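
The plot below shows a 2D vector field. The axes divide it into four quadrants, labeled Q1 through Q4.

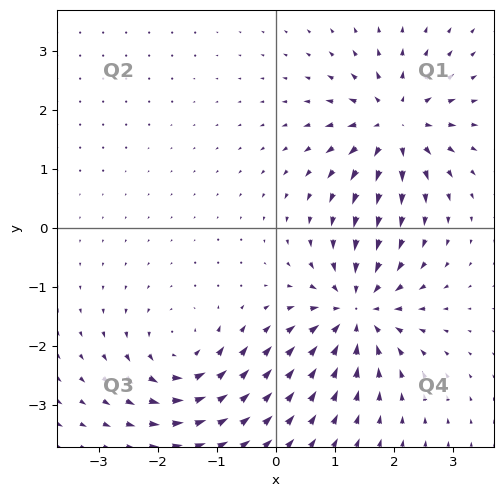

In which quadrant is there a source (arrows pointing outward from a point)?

The source sits at approximately (2.0, 1.7), which lies in quadrant Q1. The divergence there is about +5, positive as expected for a source.

Q1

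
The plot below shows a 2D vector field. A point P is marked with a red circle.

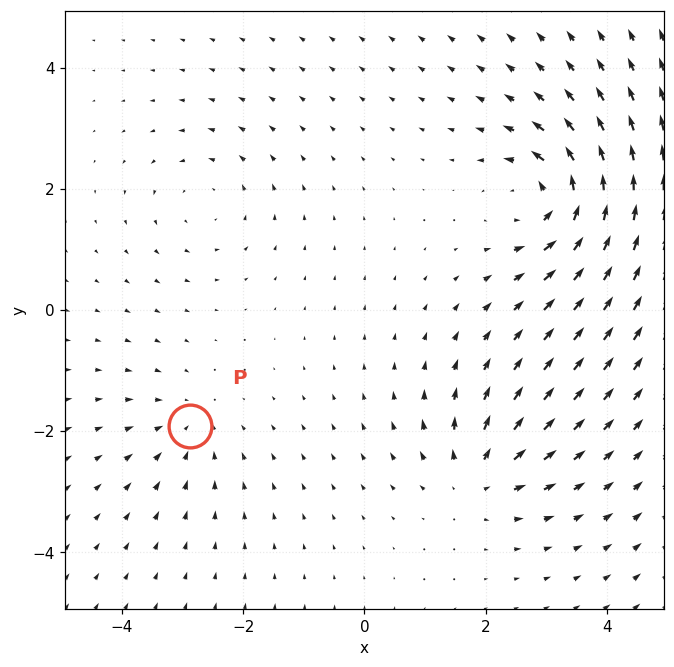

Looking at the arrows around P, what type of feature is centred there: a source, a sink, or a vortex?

At P (-2.9, -1.9) the arrows converge inward. Divergence about -2, curl ≈0 — negative divergence with near-zero curl is a sink.

sink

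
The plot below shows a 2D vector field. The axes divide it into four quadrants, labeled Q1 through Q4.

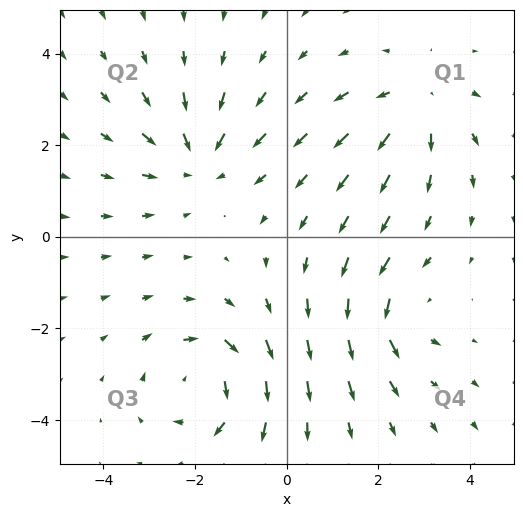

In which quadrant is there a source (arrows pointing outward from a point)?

The source sits at approximately (2.9, 2.9), which lies in quadrant Q1. The divergence there is about +3, positive as expected for a source.

Q1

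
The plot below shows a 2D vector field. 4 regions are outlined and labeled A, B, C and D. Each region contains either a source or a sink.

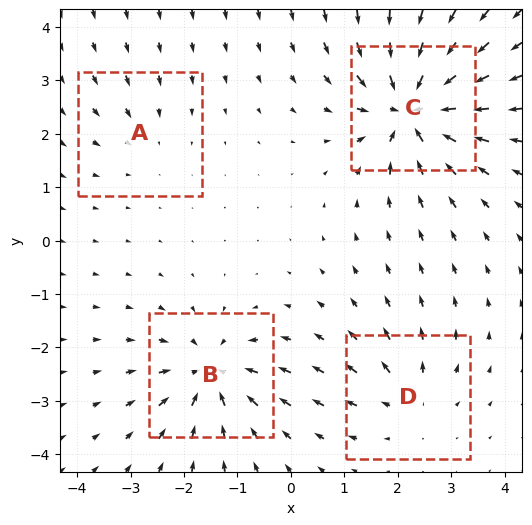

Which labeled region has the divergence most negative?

C

Divergence at each region's feature centre — A: about -2, B: about -6, C: about -8, D: about +4. Region C is most negative.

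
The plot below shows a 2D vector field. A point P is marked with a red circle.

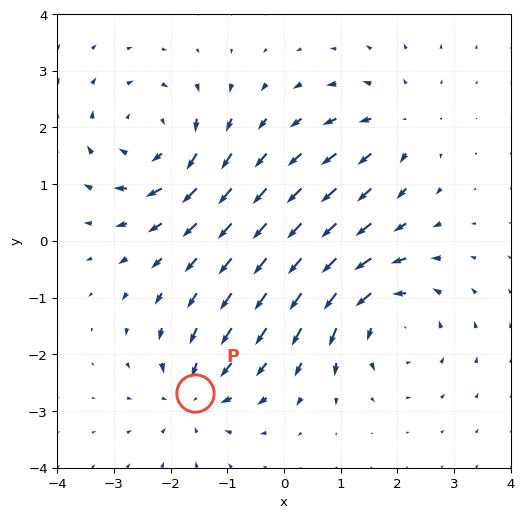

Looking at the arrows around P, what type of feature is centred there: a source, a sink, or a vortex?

At P (-1.6, -2.7) the arrows converge inward. Divergence about -3, curl ≈0 — negative divergence with near-zero curl is a sink.

sink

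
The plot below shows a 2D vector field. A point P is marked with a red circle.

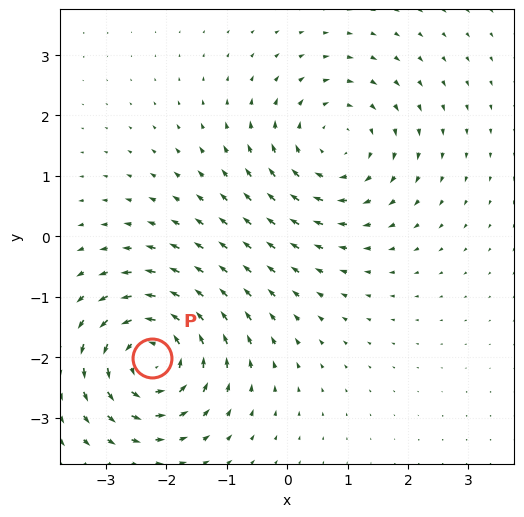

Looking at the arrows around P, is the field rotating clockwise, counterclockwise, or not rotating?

Near P at (-2.2, -2.0) the arrows circulate counterclockwise. The curl (z-component) there is about +6; positive curl means counterclockwise rotation.

counterclockwise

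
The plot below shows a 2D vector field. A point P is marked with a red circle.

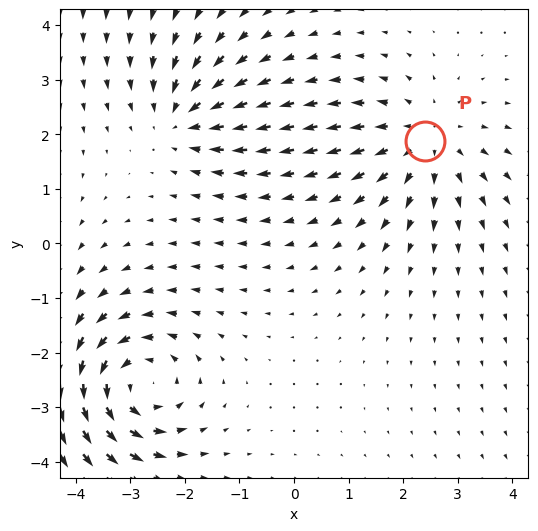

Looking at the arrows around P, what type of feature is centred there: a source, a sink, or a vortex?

source

At P (2.4, 1.9) the arrows spread outward. Divergence about +3, curl ≈0 — positive divergence with near-zero curl is a source.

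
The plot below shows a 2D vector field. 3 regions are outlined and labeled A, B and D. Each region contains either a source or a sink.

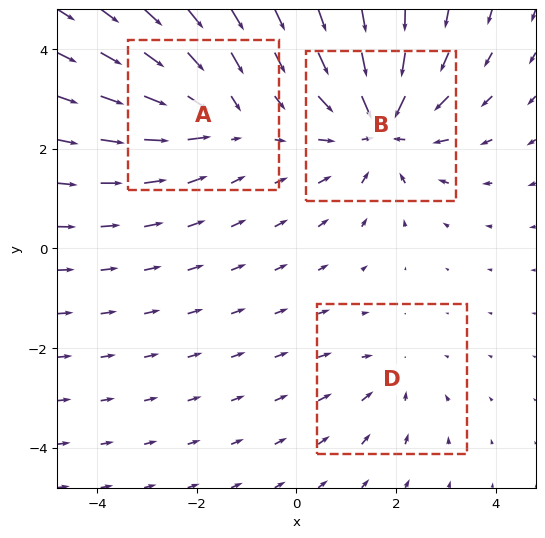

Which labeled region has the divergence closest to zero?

Divergence at each region's feature centre — A: about -3, B: about -5, D: about -2. Region D is closest to zero.

D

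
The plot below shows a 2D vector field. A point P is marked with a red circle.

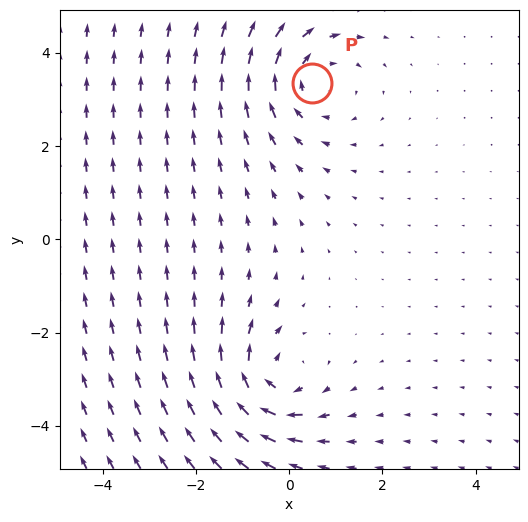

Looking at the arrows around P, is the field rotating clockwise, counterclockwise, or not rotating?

Near P at (0.5, 3.3) the arrows circulate clockwise. The curl (z-component) there is about -3; negative curl means clockwise rotation.

clockwise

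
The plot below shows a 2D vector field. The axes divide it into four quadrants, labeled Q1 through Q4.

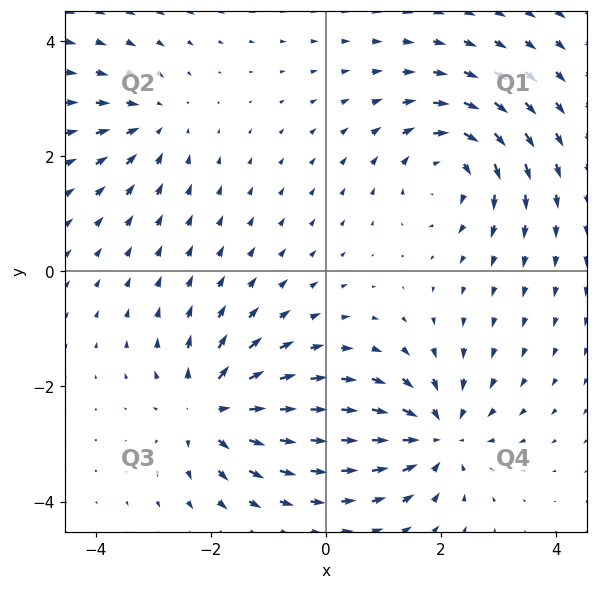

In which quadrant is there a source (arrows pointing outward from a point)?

Q3

The source sits at approximately (-2.0, -2.4), which lies in quadrant Q3. The divergence there is about +6, positive as expected for a source.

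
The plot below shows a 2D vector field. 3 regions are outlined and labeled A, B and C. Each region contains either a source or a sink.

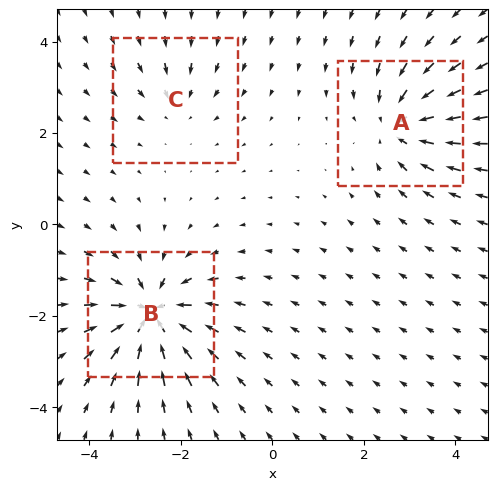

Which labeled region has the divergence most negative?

B

Divergence at each region's feature centre — A: about -4, B: about -6, C: about -2. Region B is most negative.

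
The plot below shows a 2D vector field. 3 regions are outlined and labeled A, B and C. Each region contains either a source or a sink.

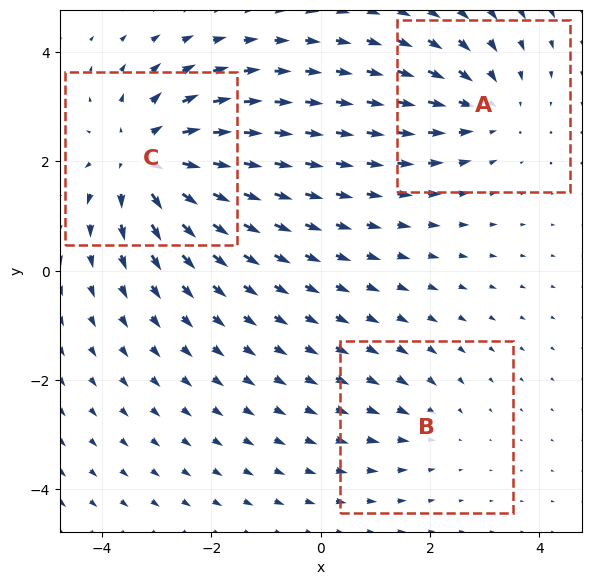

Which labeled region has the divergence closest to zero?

B

Divergence at each region's feature centre — A: about -3, B: about -2, C: about +5. Region B is closest to zero.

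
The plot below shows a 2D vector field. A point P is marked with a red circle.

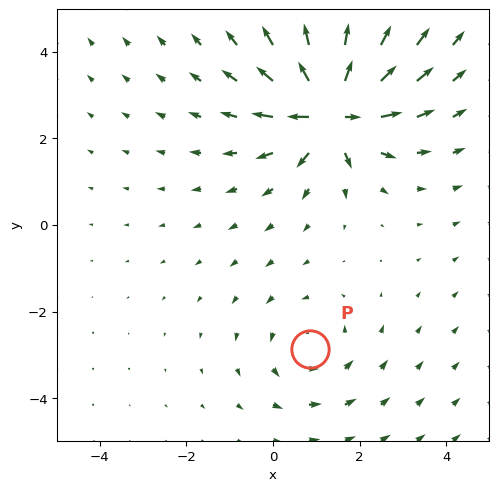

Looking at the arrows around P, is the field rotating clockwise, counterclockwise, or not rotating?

counterclockwise

Near P at (0.9, -2.9) the arrows circulate counterclockwise. The curl (z-component) there is about +2; positive curl means counterclockwise rotation.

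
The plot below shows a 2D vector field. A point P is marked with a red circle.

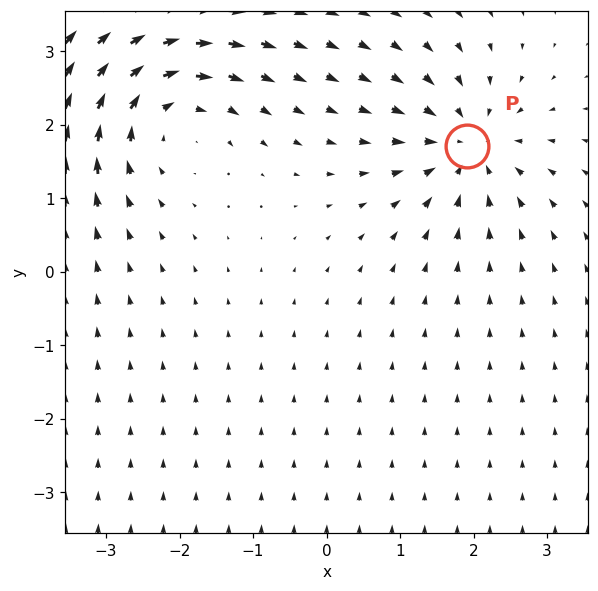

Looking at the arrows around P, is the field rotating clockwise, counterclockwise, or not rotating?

Near P at (1.9, 1.7) the arrows show no circulation. The curl there is ≈0.

not rotating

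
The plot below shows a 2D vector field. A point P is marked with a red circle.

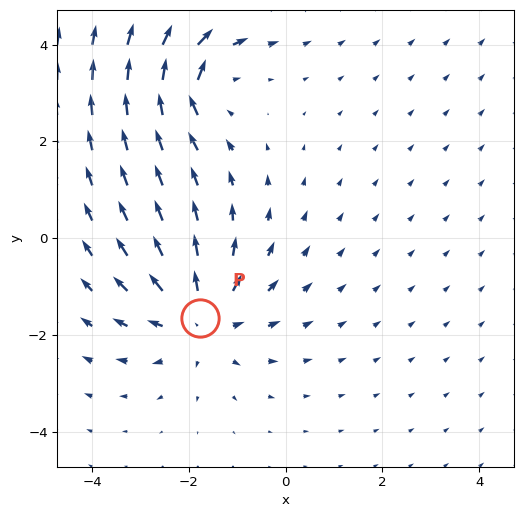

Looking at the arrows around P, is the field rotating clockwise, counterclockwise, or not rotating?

not rotating

Near P at (-1.8, -1.7) the arrows show no circulation. The curl there is ≈0.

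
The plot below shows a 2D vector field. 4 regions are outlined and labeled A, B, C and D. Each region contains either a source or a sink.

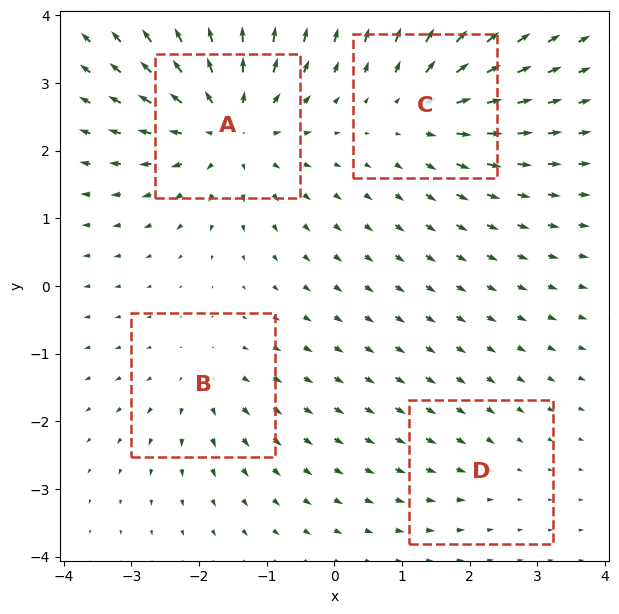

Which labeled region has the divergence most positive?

Divergence at each region's feature centre — A: about +7, B: about +3, C: about +5, D: about -2. Region A is most positive.

A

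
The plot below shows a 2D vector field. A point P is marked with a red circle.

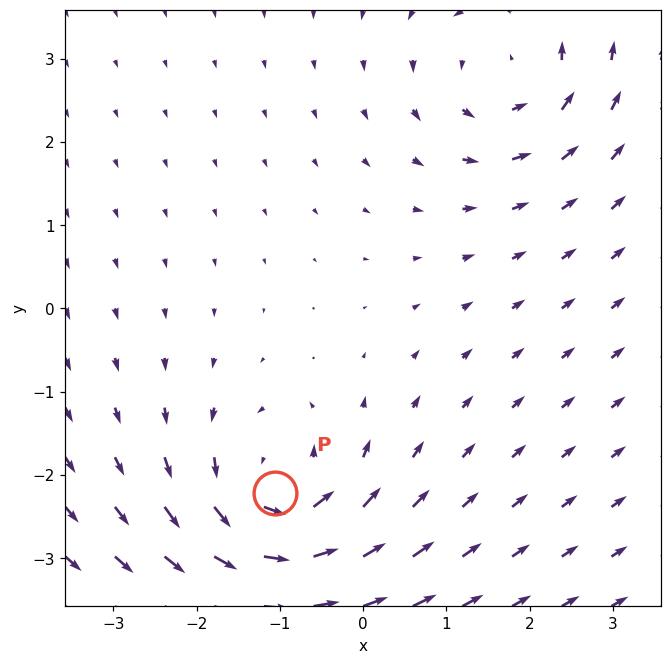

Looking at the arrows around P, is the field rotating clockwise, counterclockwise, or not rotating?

Near P at (-1.1, -2.2) the arrows circulate counterclockwise. The curl (z-component) there is about +5; positive curl means counterclockwise rotation.

counterclockwise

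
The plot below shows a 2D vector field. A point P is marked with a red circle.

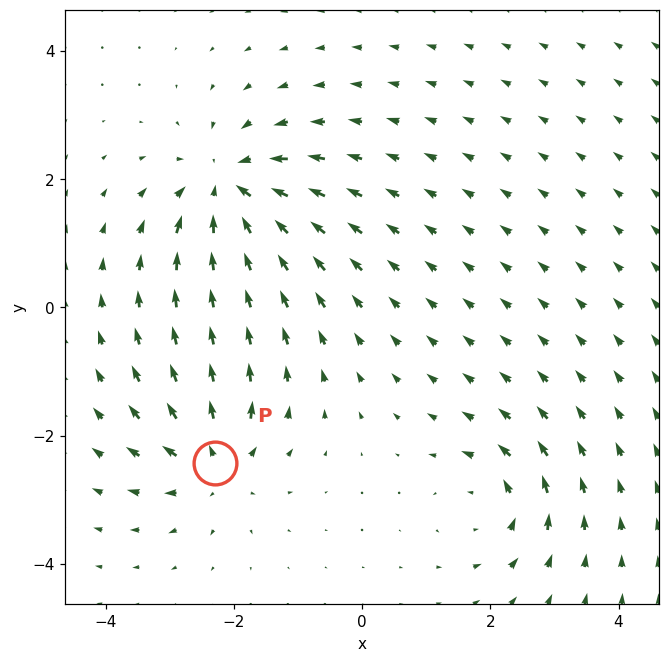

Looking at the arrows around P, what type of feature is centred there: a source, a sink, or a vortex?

source

At P (-2.3, -2.4) the arrows spread outward. Divergence about +5, curl ≈0 — positive divergence with near-zero curl is a source.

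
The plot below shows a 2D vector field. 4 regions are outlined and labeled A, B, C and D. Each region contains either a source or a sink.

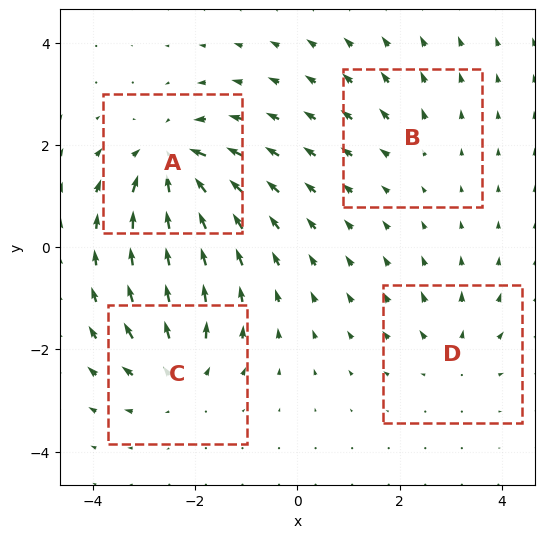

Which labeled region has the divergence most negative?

A

Divergence at each region's feature centre — A: about -7, B: about +2, C: about +5, D: about +4. Region A is most negative.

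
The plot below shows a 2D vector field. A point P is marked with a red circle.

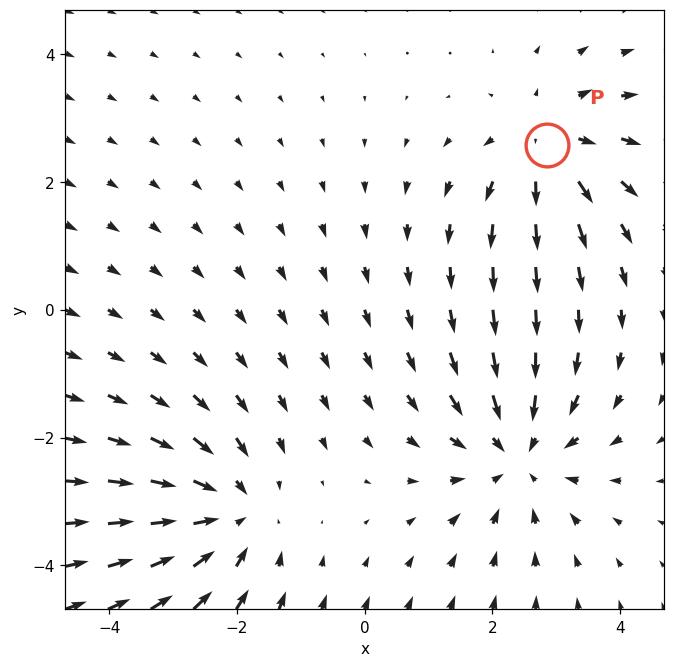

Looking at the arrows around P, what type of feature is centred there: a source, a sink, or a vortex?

At P (2.9, 2.6) the arrows spread outward. Divergence about +3, curl ≈0 — positive divergence with near-zero curl is a source.

source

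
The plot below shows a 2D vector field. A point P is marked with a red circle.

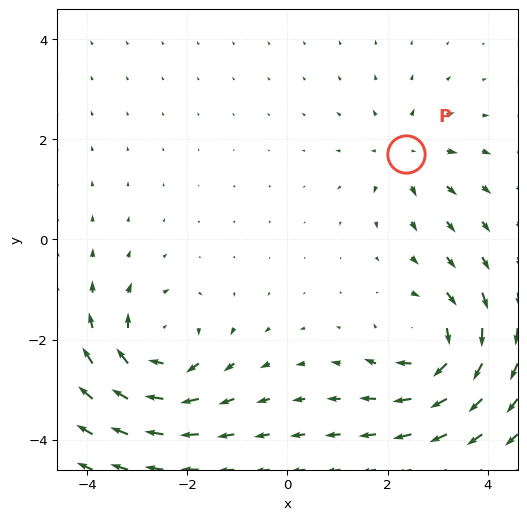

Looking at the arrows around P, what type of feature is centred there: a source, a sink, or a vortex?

source

At P (2.4, 1.7) the arrows spread outward. Divergence about +3, curl ≈0 — positive divergence with near-zero curl is a source.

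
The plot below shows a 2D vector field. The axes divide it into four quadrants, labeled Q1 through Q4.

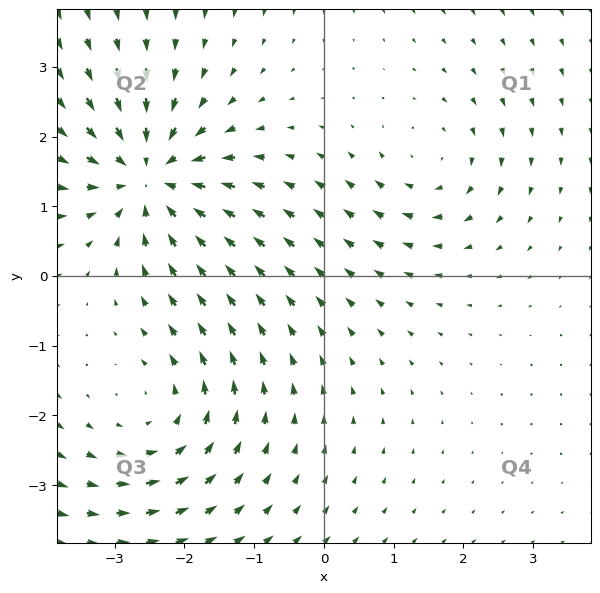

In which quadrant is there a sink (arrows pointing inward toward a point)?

Q2

The sink sits at approximately (-2.5, 1.4), which lies in quadrant Q2. The divergence there is about -5, negative as expected for a sink.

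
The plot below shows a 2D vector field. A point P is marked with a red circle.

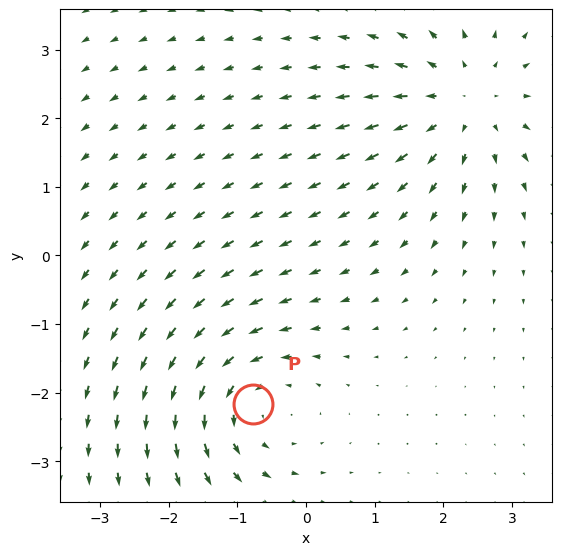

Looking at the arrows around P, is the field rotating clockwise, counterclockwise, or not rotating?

Near P at (-0.8, -2.2) the arrows circulate counterclockwise. The curl (z-component) there is about +4; positive curl means counterclockwise rotation.

counterclockwise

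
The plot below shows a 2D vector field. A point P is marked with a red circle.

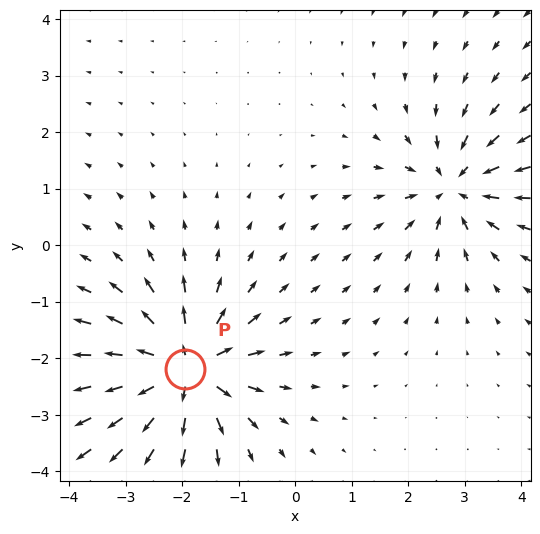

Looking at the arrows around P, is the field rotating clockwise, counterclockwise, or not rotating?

not rotating

Near P at (-2.0, -2.2) the arrows show no circulation. The curl there is ≈0.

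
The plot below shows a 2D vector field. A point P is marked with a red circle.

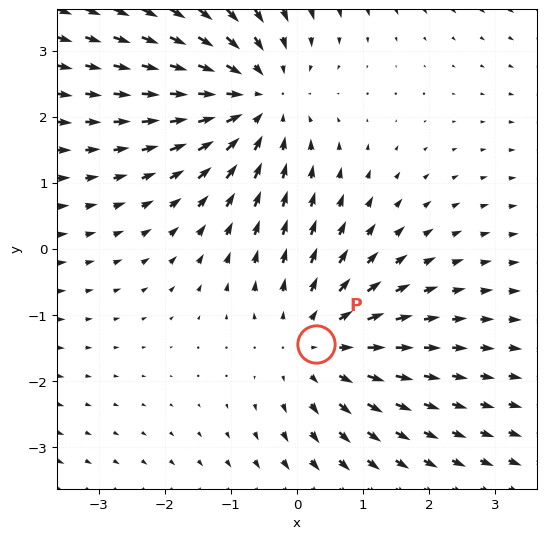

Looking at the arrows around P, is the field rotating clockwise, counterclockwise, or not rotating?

Near P at (0.3, -1.4) the arrows show no circulation. The curl there is ≈0.

not rotating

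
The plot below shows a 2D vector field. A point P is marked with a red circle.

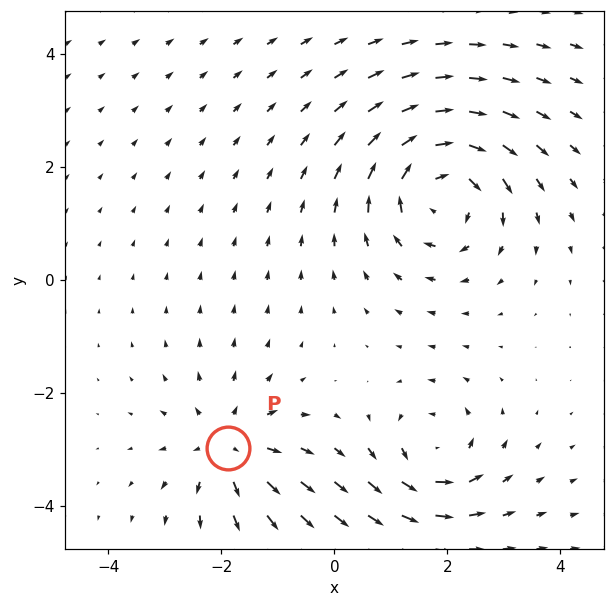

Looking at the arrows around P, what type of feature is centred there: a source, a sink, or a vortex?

At P (-1.9, -3.0) the arrows spread outward. Divergence about +4, curl ≈0 — positive divergence with near-zero curl is a source.

source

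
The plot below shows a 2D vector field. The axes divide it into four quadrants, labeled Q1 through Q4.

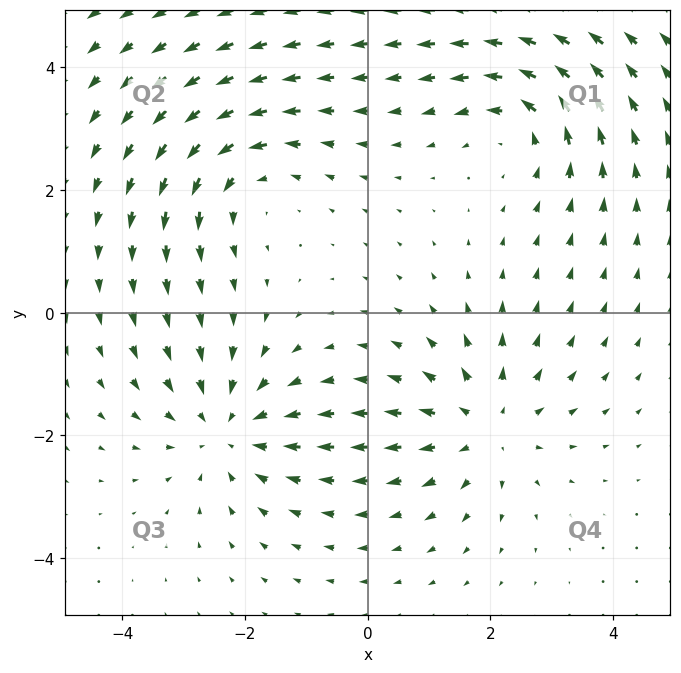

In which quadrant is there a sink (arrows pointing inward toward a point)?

Q3

The sink sits at approximately (-2.3, -1.9), which lies in quadrant Q3. The divergence there is about -4, negative as expected for a sink.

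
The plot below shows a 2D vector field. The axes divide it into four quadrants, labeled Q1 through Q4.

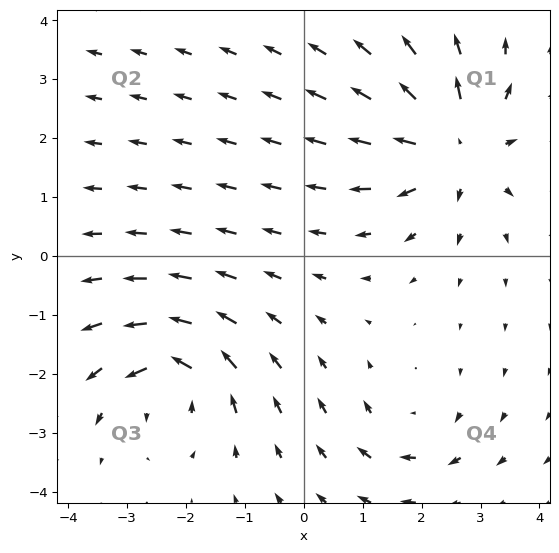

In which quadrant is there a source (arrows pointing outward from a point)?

Q1

The source sits at approximately (2.6, 1.9), which lies in quadrant Q1. The divergence there is about +5, positive as expected for a source.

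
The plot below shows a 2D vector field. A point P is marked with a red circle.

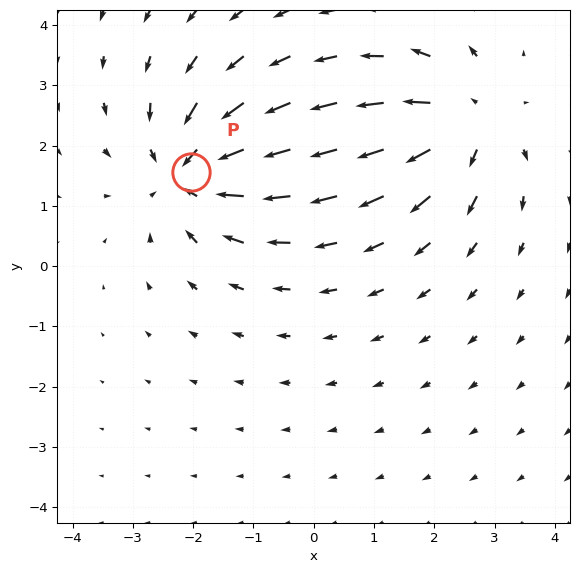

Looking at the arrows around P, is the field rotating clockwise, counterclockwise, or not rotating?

Near P at (-2.0, 1.6) the arrows show no circulation. The curl there is ≈0.

not rotating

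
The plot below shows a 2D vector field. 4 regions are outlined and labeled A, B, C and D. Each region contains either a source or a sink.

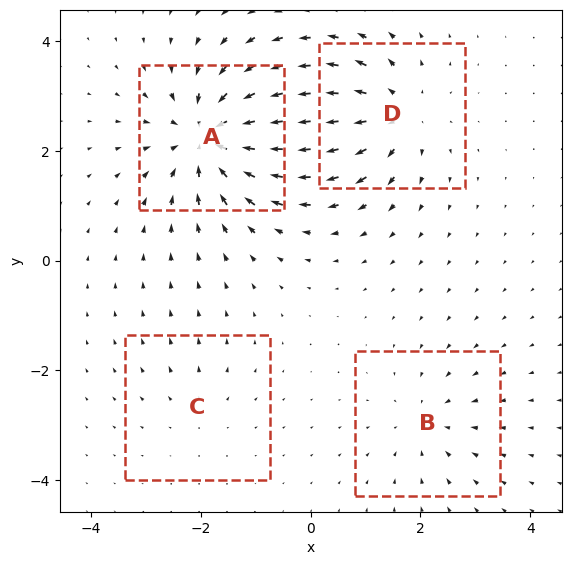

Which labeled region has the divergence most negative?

Divergence at each region's feature centre — A: about -8, B: about -3, C: about +2, D: about +6. Region A is most negative.

A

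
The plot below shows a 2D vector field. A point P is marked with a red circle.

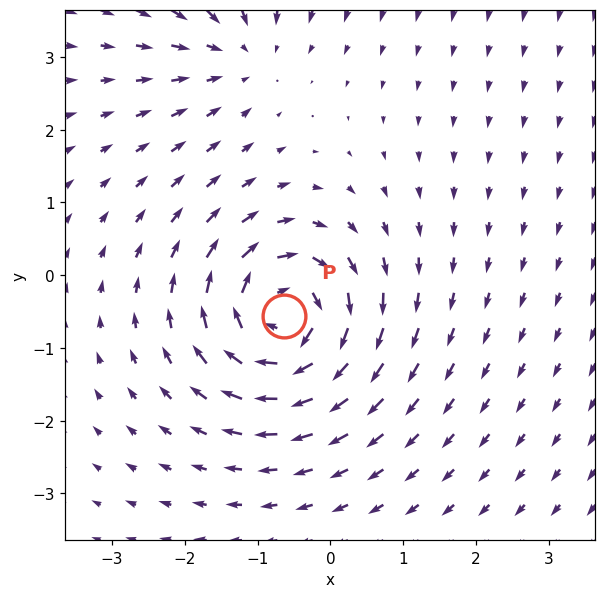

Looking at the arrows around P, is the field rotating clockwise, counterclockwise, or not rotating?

Near P at (-0.6, -0.6) the arrows circulate clockwise. The curl (z-component) there is about -7; negative curl means clockwise rotation.

clockwise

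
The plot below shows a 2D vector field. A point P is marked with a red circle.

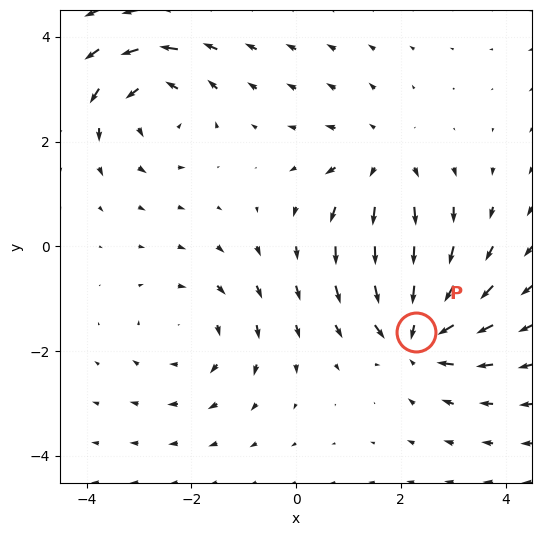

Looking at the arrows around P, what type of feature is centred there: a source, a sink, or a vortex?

sink

At P (2.3, -1.6) the arrows converge inward. Divergence about -5, curl ≈0 — negative divergence with near-zero curl is a sink.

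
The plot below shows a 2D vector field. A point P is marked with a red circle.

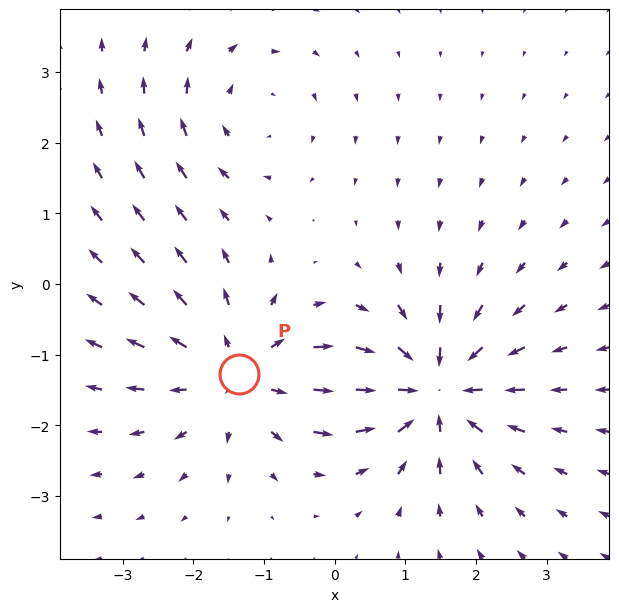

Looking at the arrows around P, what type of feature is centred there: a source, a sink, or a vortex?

source

At P (-1.3, -1.3) the arrows spread outward. Divergence about +4, curl ≈0 — positive divergence with near-zero curl is a source.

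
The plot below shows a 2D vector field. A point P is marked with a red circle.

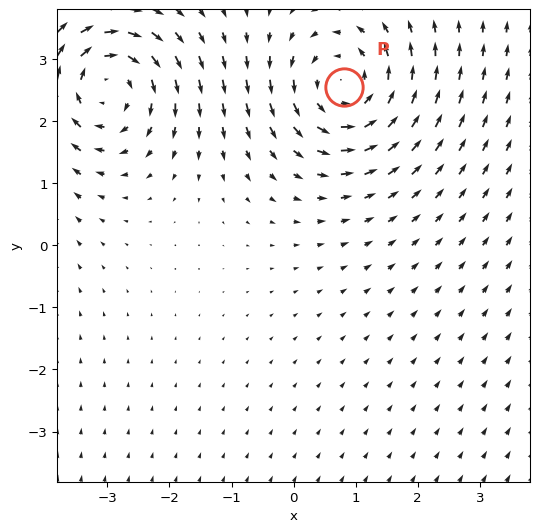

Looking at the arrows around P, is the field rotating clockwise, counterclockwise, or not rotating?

Near P at (0.8, 2.5) the arrows circulate counterclockwise. The curl (z-component) there is about +4; positive curl means counterclockwise rotation.

counterclockwise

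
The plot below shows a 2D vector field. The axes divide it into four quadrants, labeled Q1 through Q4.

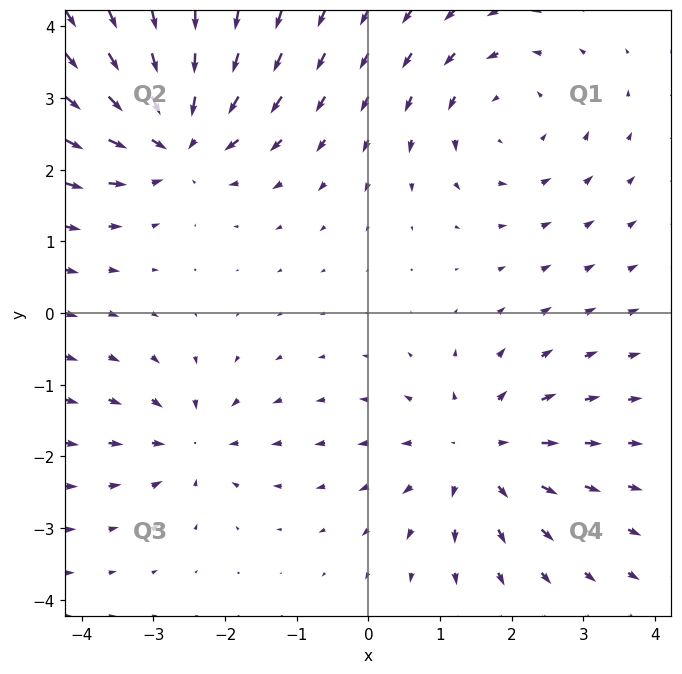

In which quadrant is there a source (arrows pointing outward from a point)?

The source sits at approximately (1.5, -1.9), which lies in quadrant Q4. The divergence there is about +4, positive as expected for a source.

Q4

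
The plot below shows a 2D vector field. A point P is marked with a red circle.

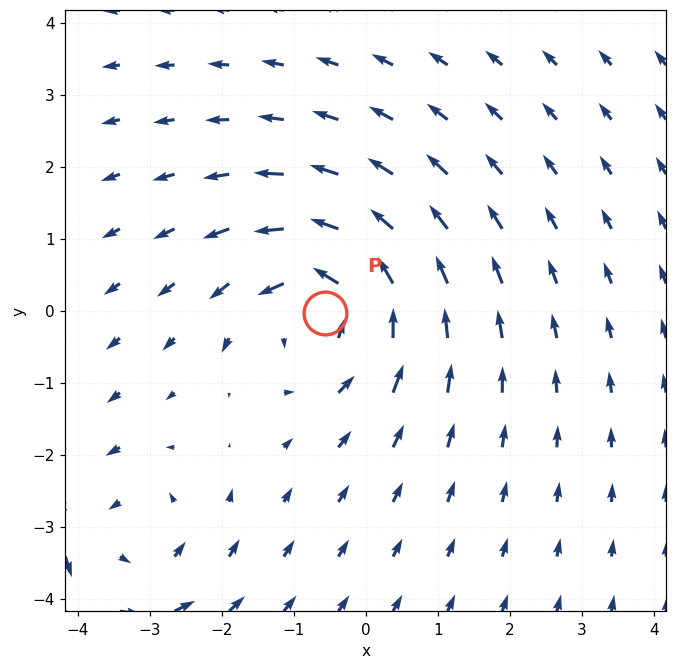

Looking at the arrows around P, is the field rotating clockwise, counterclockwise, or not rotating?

counterclockwise

Near P at (-0.6, -0.0) the arrows circulate counterclockwise. The curl (z-component) there is about +5; positive curl means counterclockwise rotation.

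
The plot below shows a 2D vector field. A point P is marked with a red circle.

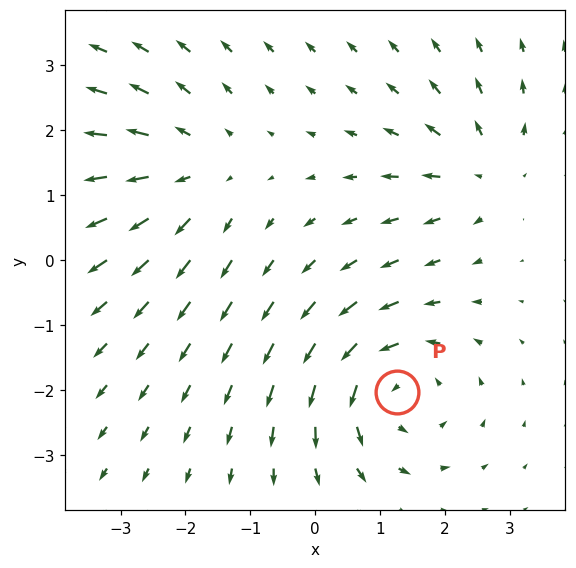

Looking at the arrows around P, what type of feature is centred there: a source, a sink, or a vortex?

vortex

At P (1.3, -2.0) the arrows circulate counterclockwise. Divergence ≈0, curl about +4 — near-zero divergence with nonzero curl is a vortex.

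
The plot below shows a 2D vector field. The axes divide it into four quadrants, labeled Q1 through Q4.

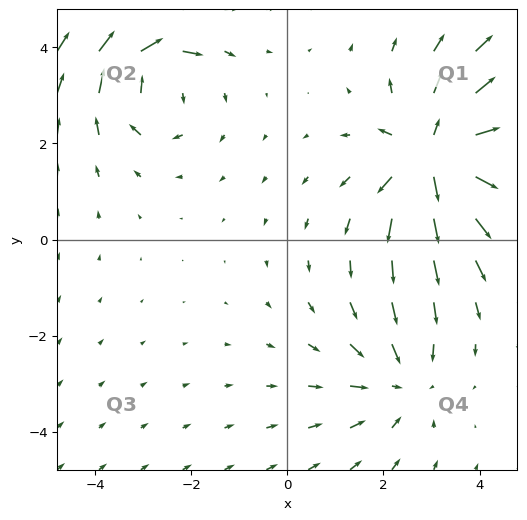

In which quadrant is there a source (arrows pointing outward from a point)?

Q1

The source sits at approximately (3.1, 1.8), which lies in quadrant Q1. The divergence there is about +5, positive as expected for a source.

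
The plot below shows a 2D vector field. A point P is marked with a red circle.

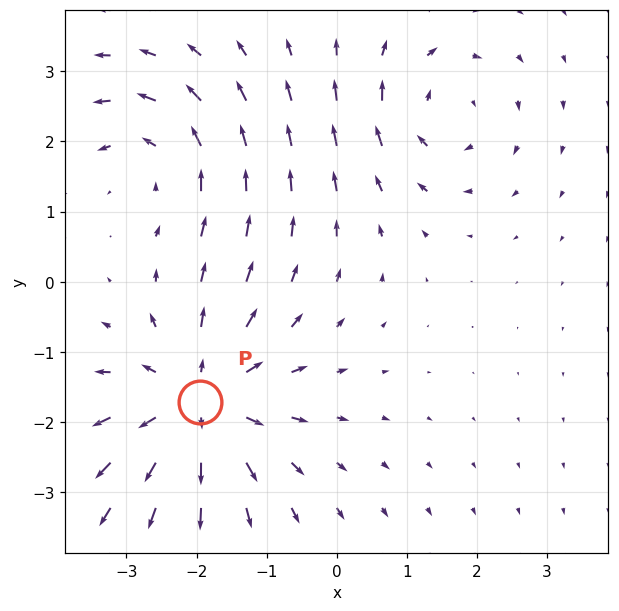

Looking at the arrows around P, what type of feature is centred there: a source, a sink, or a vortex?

source

At P (-2.0, -1.7) the arrows spread outward. Divergence about +4, curl ≈0 — positive divergence with near-zero curl is a source.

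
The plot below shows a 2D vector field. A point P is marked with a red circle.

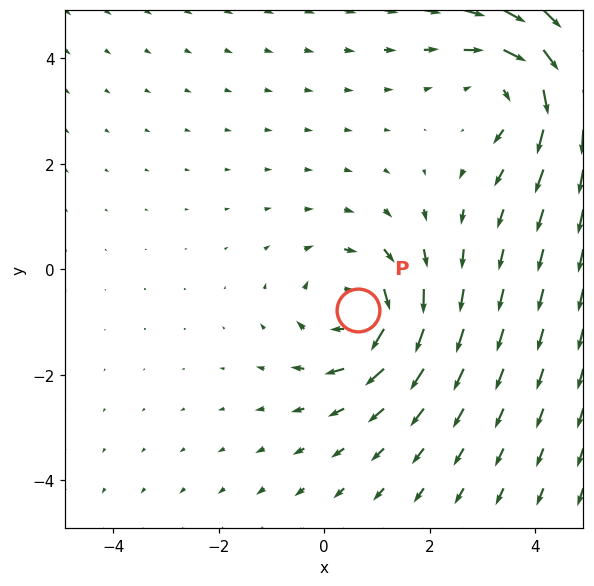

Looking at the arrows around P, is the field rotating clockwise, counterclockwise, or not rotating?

clockwise

Near P at (0.6, -0.8) the arrows circulate clockwise. The curl (z-component) there is about -4; negative curl means clockwise rotation.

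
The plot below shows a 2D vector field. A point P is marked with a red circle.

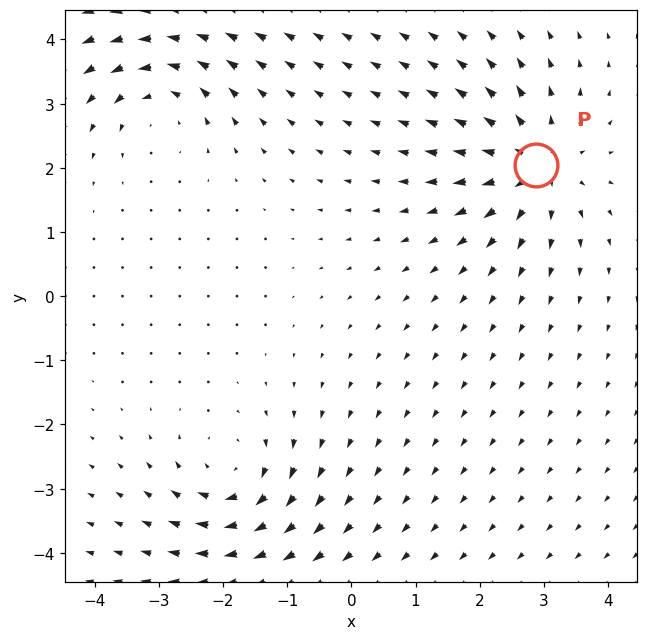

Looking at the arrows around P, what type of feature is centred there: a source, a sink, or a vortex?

At P (2.9, 2.0) the arrows spread outward. Divergence about +5, curl ≈0 — positive divergence with near-zero curl is a source.

source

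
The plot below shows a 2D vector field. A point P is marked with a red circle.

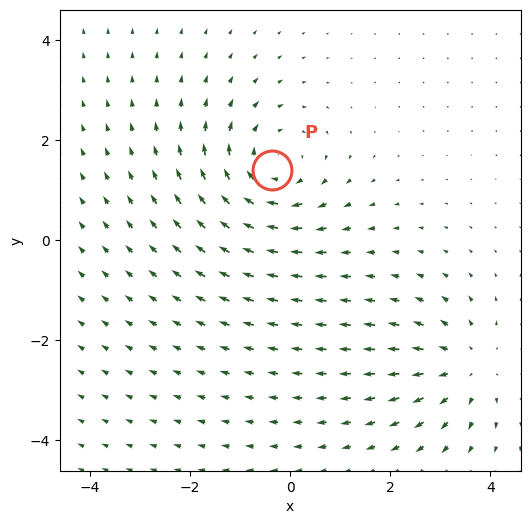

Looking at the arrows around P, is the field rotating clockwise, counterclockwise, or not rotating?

clockwise

Near P at (-0.4, 1.4) the arrows circulate clockwise. The curl (z-component) there is about -4; negative curl means clockwise rotation.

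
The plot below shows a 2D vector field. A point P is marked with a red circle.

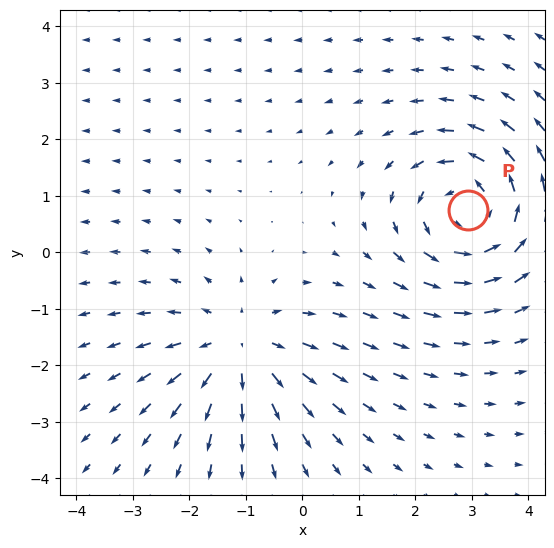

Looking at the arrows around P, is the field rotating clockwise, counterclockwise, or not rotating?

counterclockwise

Near P at (2.9, 0.7) the arrows circulate counterclockwise. The curl (z-component) there is about +4; positive curl means counterclockwise rotation.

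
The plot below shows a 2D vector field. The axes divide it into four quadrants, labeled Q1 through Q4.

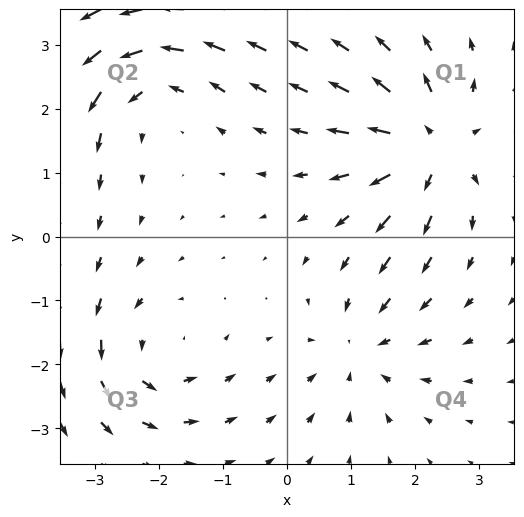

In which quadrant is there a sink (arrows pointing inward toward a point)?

Q4

The sink sits at approximately (1.1, -1.8), which lies in quadrant Q4. The divergence there is about -4, negative as expected for a sink.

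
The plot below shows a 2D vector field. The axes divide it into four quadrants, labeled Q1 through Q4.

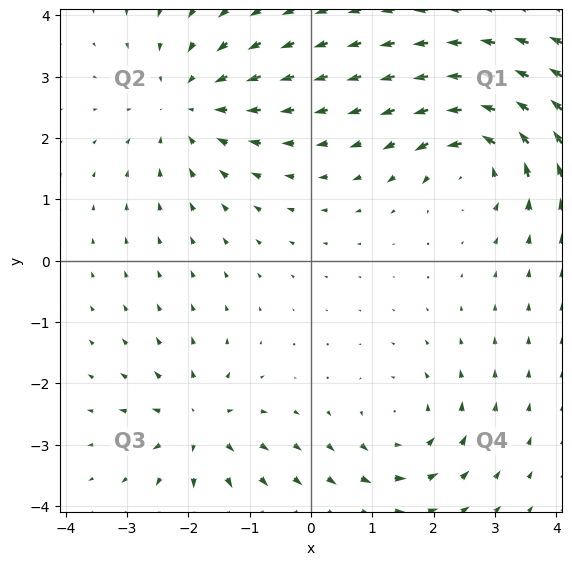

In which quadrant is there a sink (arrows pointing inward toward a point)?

The sink sits at approximately (-2.0, 2.6), which lies in quadrant Q2. The divergence there is about -3, negative as expected for a sink.

Q2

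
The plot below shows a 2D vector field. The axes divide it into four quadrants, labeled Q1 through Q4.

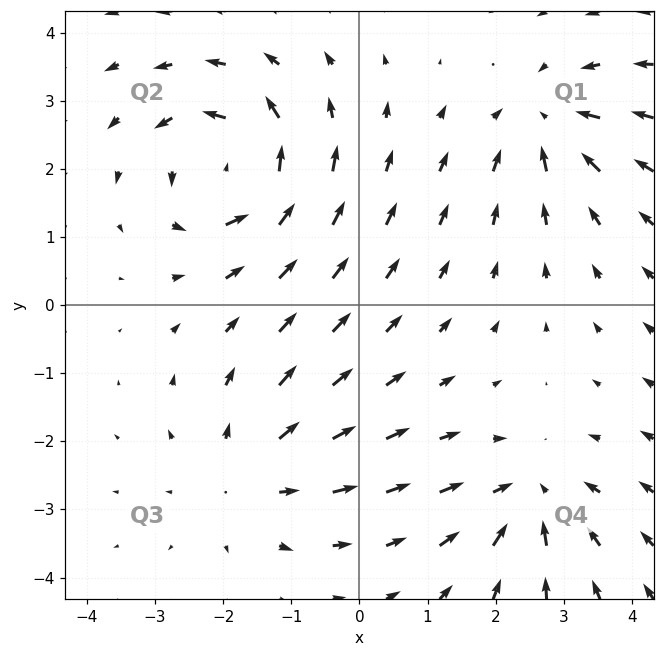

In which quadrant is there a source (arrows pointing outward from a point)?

Q3

The source sits at approximately (-1.7, -2.5), which lies in quadrant Q3. The divergence there is about +3, positive as expected for a source.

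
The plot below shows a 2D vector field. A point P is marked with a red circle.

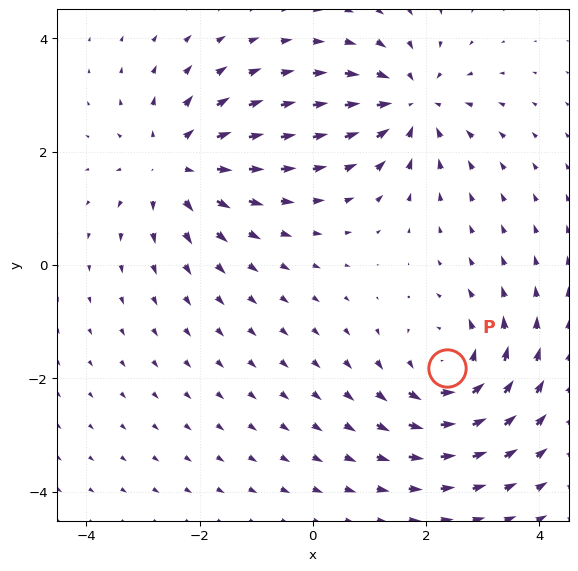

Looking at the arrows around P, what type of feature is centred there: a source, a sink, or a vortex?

At P (2.4, -1.8) the arrows circulate counterclockwise. Divergence ≈0, curl about +5 — near-zero divergence with nonzero curl is a vortex.

vortex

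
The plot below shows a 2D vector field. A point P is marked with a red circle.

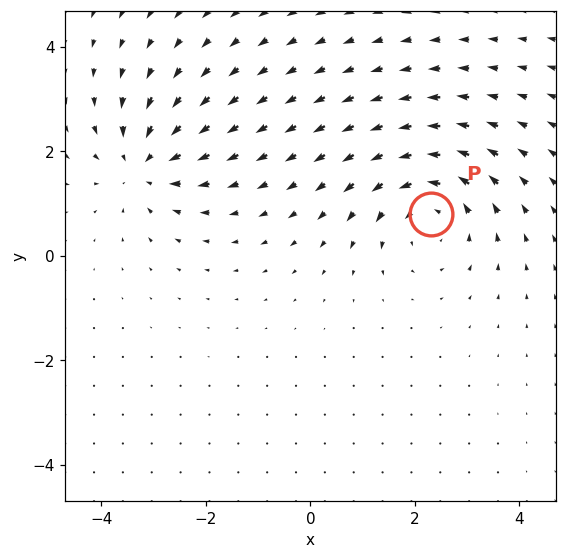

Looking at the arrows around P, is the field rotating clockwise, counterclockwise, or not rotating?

counterclockwise

Near P at (2.3, 0.8) the arrows circulate counterclockwise. The curl (z-component) there is about +4; positive curl means counterclockwise rotation.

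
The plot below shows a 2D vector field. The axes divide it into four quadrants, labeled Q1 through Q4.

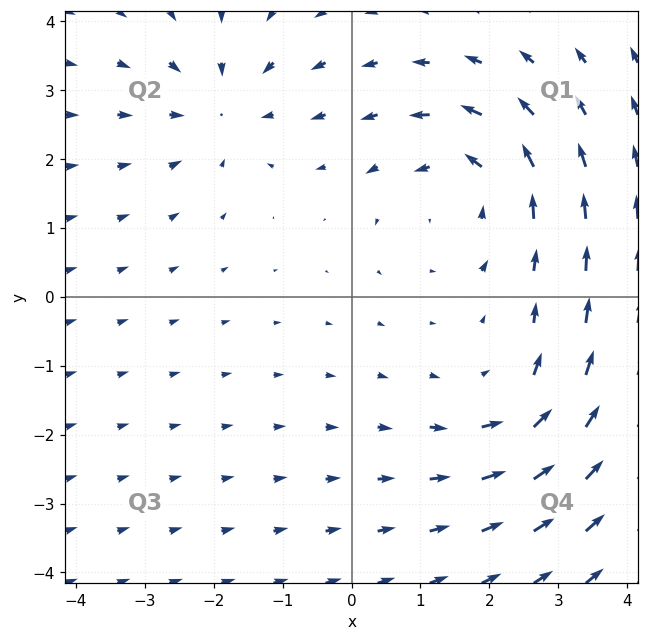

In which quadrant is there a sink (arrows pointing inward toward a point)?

The sink sits at approximately (-1.9, 2.7), which lies in quadrant Q2. The divergence there is about -3, negative as expected for a sink.

Q2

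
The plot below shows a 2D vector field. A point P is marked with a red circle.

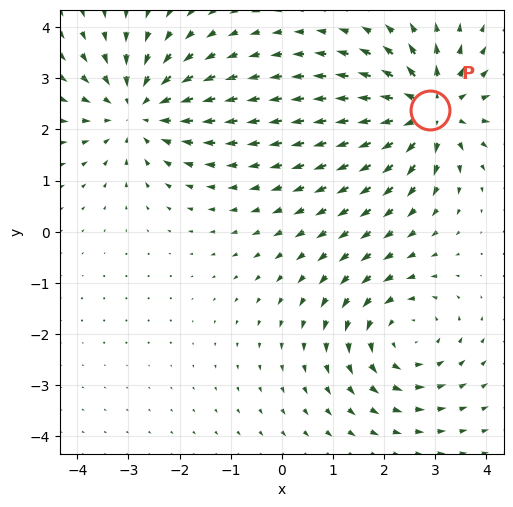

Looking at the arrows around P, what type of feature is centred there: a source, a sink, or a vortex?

At P (2.9, 2.4) the arrows spread outward. Divergence about +4, curl ≈0 — positive divergence with near-zero curl is a source.

source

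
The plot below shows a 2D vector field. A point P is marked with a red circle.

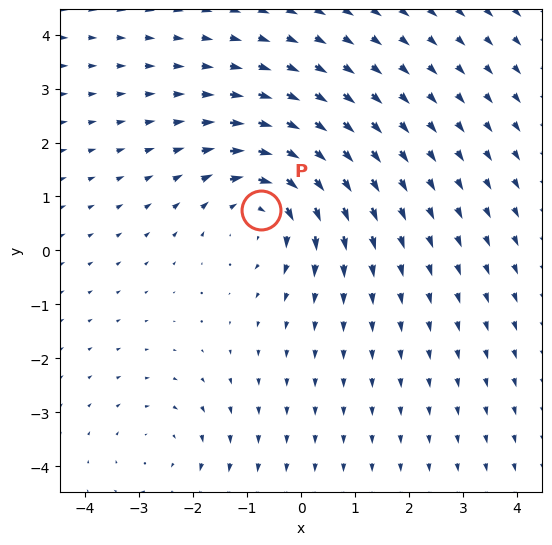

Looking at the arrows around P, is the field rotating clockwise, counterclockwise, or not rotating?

Near P at (-0.7, 0.8) the arrows circulate clockwise. The curl (z-component) there is about -4; negative curl means clockwise rotation.

clockwise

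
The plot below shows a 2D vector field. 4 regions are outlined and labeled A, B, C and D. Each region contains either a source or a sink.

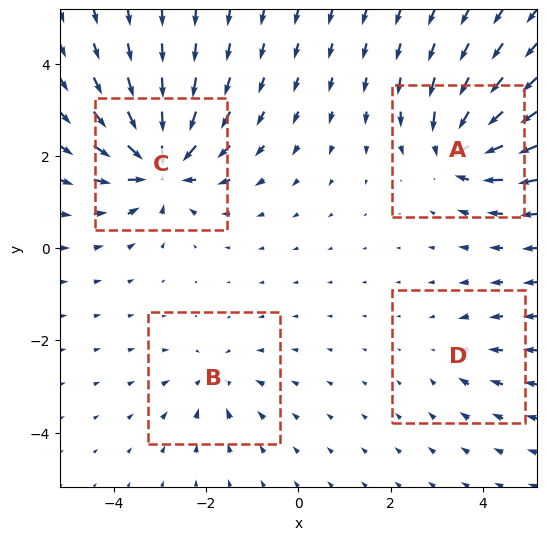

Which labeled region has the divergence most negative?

Divergence at each region's feature centre — A: about -6, B: about -4, C: about -9, D: about -3. Region C is most negative.

C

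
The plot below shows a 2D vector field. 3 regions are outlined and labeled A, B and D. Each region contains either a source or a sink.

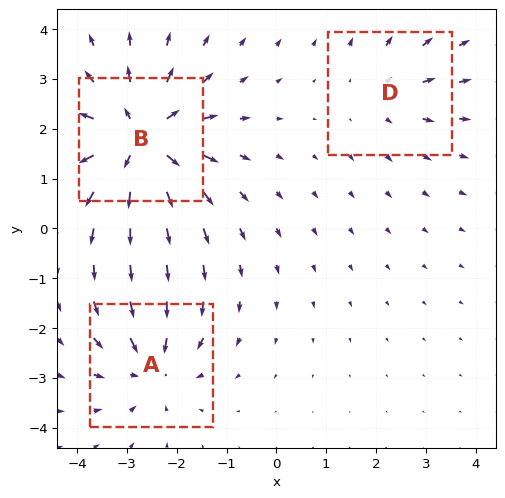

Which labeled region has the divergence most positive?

Divergence at each region's feature centre — A: about -4, B: about +6, D: about +2. Region B is most positive.

B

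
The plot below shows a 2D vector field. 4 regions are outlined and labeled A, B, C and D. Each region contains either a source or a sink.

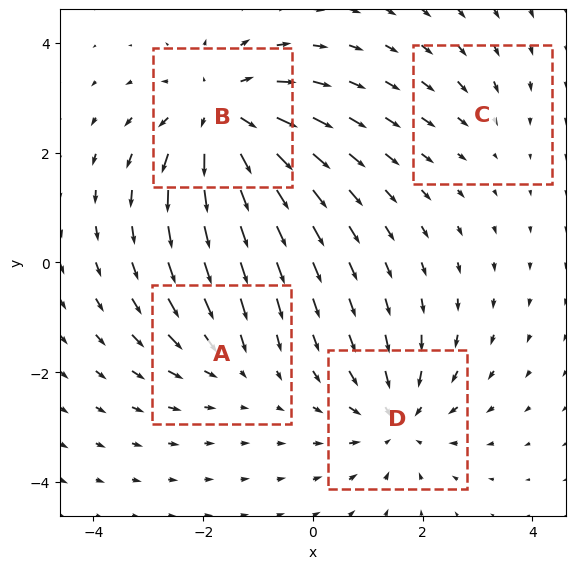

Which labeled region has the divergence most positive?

Divergence at each region's feature centre — A: about -3, B: about +7, C: about -2, D: about -5. Region B is most positive.

B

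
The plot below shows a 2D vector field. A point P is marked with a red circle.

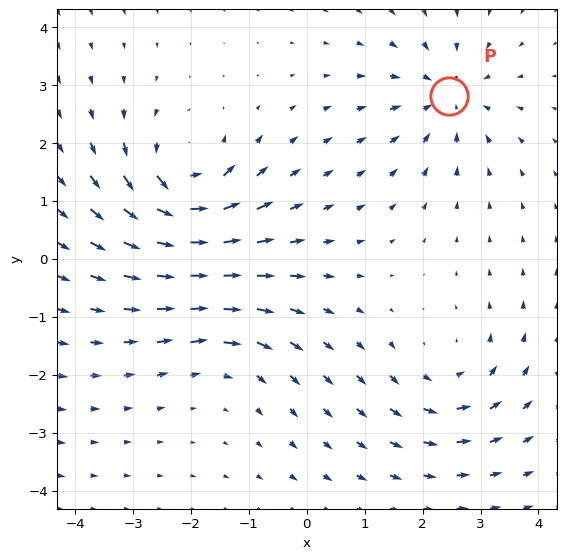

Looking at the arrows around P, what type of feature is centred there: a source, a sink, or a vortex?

At P (2.4, 2.8) the arrows converge inward. Divergence about -4, curl ≈0 — negative divergence with near-zero curl is a sink.

sink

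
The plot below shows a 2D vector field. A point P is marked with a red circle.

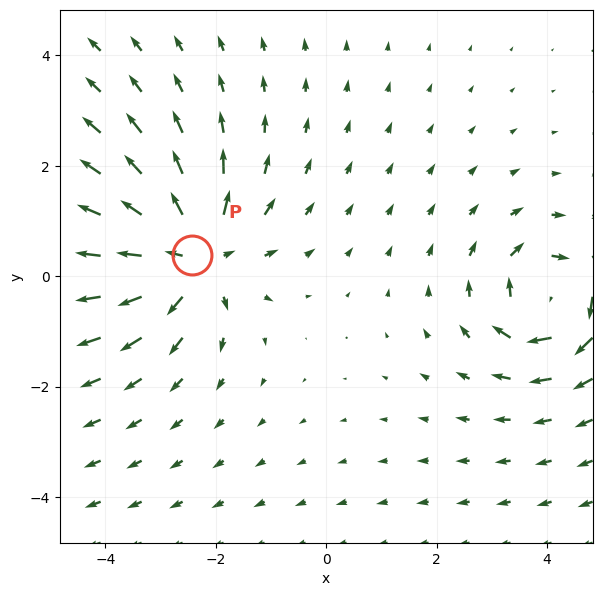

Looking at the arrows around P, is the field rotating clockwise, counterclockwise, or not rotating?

Near P at (-2.4, 0.4) the arrows show no circulation. The curl there is ≈0.

not rotating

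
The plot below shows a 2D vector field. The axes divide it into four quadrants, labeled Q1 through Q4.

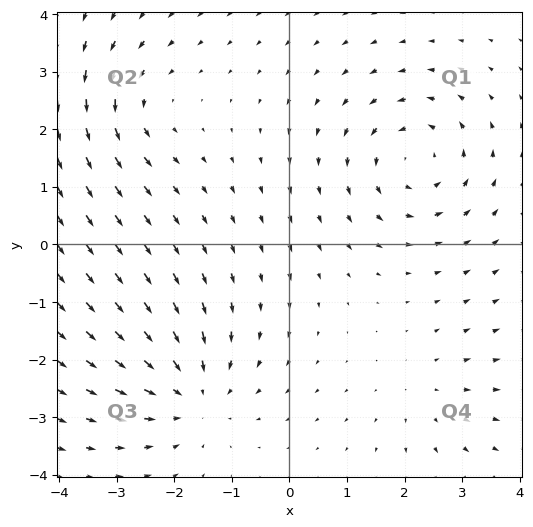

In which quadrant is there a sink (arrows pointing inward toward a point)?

Q3

The sink sits at approximately (-1.7, -2.6), which lies in quadrant Q3. The divergence there is about -4, negative as expected for a sink.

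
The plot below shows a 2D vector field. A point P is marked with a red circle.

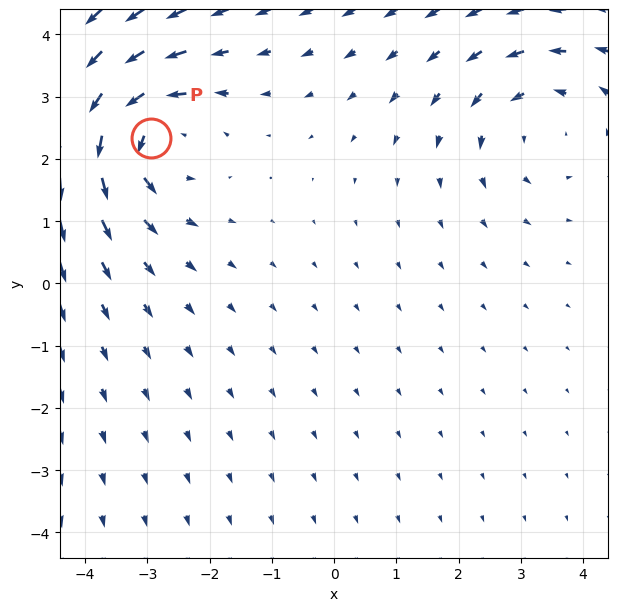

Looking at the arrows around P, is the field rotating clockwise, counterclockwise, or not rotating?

Near P at (-2.9, 2.3) the arrows circulate counterclockwise. The curl (z-component) there is about +5; positive curl means counterclockwise rotation.

counterclockwise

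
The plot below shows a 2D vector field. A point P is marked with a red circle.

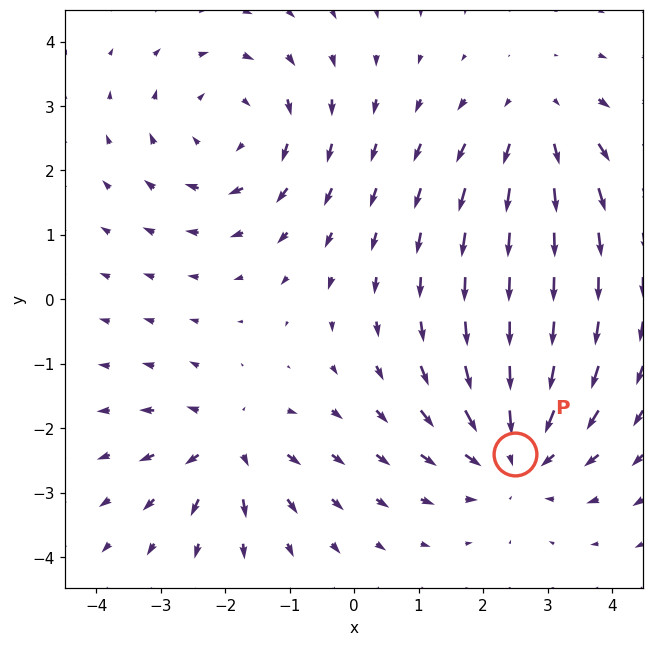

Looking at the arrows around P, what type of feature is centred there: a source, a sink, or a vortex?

At P (2.5, -2.4) the arrows converge inward. Divergence about -5, curl ≈0 — negative divergence with near-zero curl is a sink.

sink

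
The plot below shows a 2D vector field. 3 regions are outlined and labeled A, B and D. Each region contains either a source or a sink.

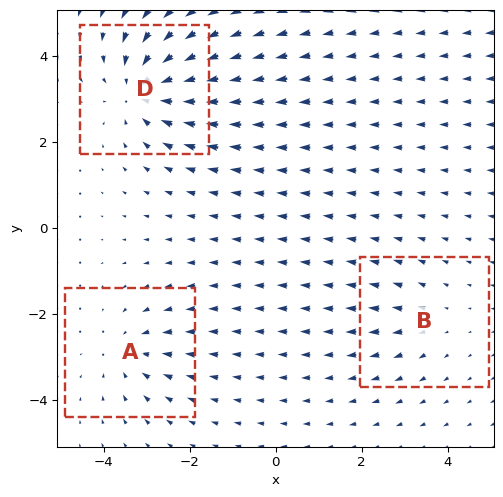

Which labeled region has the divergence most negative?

Divergence at each region's feature centre — A: about -3, B: about +2, D: about -5. Region D is most negative.

D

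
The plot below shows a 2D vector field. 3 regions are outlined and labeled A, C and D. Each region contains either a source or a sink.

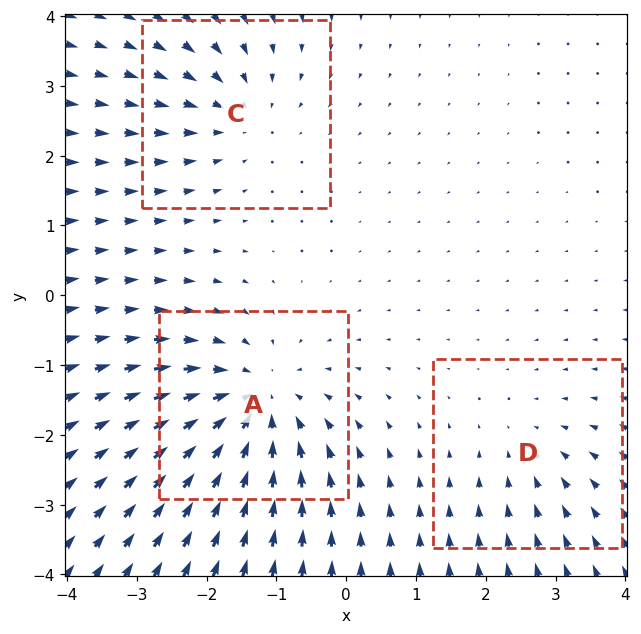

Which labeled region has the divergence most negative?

A

Divergence at each region's feature centre — A: about -5, C: about -3, D: about -2. Region A is most negative.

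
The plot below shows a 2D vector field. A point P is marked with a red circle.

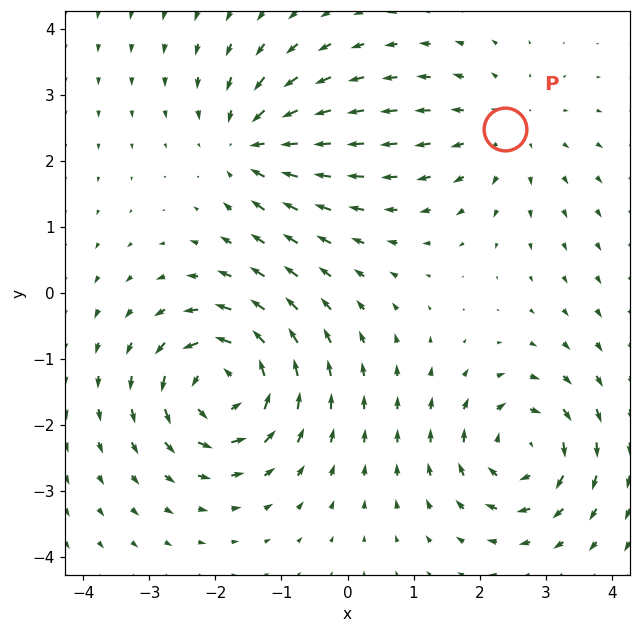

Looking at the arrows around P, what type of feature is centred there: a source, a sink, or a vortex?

source

At P (2.4, 2.5) the arrows spread outward. Divergence about +2, curl ≈0 — positive divergence with near-zero curl is a source.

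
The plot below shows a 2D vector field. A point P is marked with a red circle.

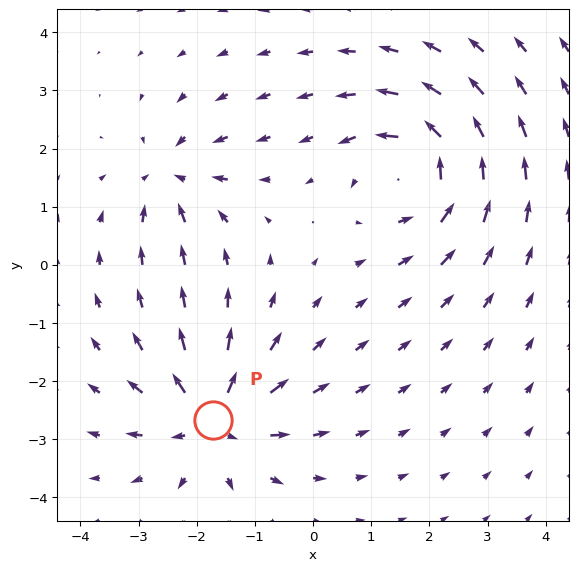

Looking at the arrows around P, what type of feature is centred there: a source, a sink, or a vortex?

At P (-1.7, -2.7) the arrows spread outward. Divergence about +5, curl ≈0 — positive divergence with near-zero curl is a source.

source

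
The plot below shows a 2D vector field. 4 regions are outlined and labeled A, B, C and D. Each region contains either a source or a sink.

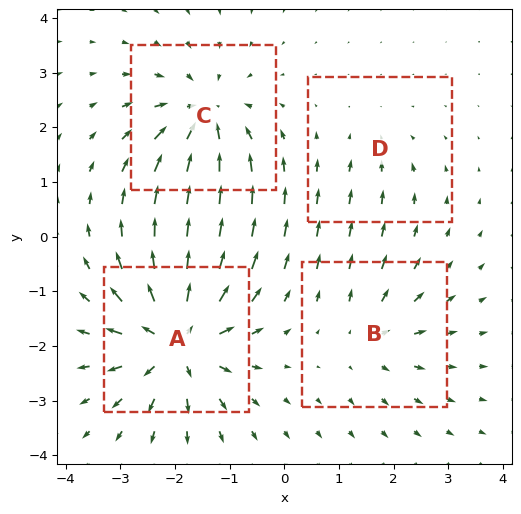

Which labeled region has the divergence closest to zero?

Divergence at each region's feature centre — A: about +8, B: about +4, C: about -6, D: about -2. Region D is closest to zero.

D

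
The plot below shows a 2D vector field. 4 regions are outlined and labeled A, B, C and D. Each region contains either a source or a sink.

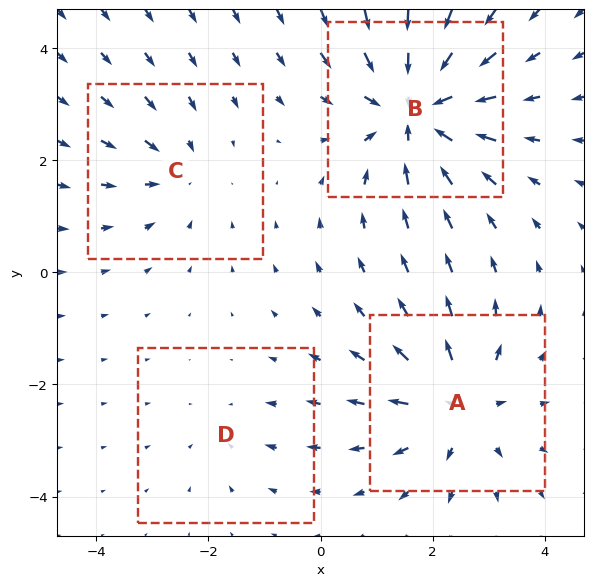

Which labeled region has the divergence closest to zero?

D

Divergence at each region's feature centre — A: about +5, B: about -7, C: about -3, D: about -2. Region D is closest to zero.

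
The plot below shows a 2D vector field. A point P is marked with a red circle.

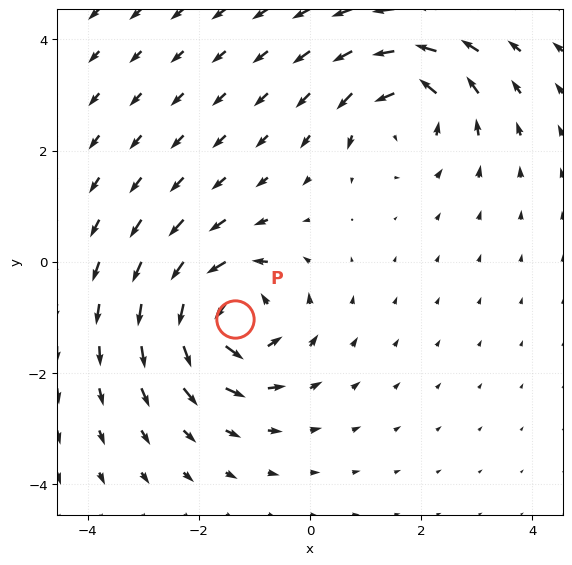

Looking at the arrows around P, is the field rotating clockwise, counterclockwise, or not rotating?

counterclockwise

Near P at (-1.3, -1.0) the arrows circulate counterclockwise. The curl (z-component) there is about +6; positive curl means counterclockwise rotation.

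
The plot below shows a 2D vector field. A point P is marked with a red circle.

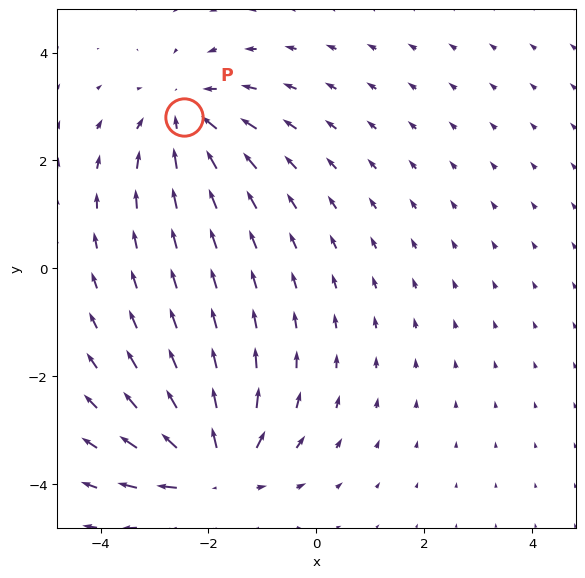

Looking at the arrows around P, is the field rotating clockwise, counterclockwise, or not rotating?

not rotating

Near P at (-2.4, 2.8) the arrows show no circulation. The curl there is ≈0.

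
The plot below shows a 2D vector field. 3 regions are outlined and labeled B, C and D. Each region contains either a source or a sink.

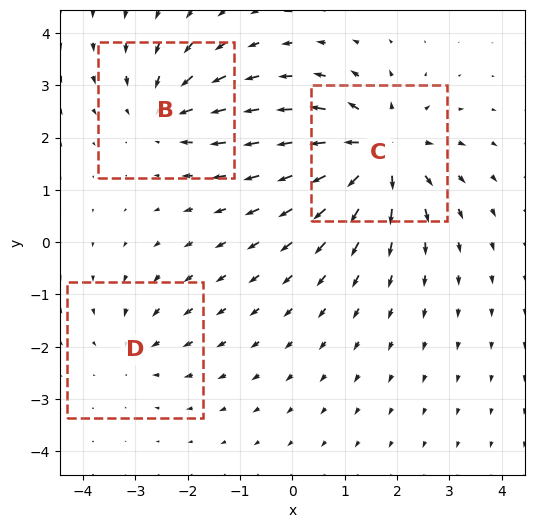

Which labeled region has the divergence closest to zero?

Divergence at each region's feature centre — B: about -3, C: about +5, D: about -2. Region D is closest to zero.

D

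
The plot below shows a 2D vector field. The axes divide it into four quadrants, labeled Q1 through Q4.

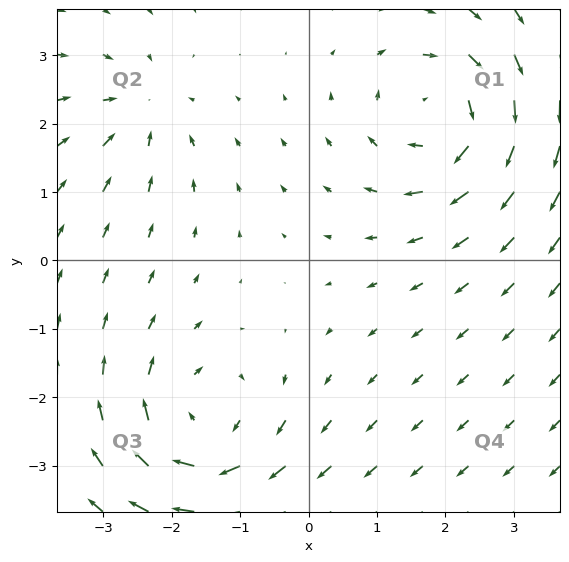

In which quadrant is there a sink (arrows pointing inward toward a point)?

The sink sits at approximately (-2.4, 2.2), which lies in quadrant Q2. The divergence there is about -4, negative as expected for a sink.

Q2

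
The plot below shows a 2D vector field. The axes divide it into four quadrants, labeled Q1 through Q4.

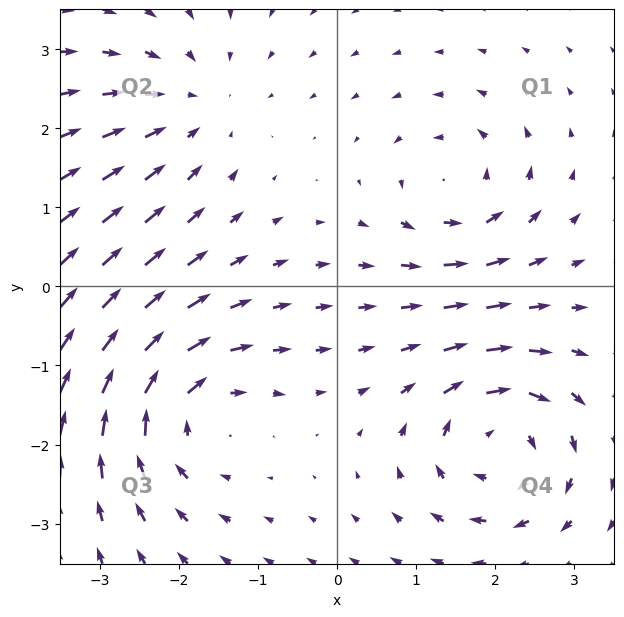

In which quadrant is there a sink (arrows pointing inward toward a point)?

The sink sits at approximately (-1.8, 2.3), which lies in quadrant Q2. The divergence there is about -3, negative as expected for a sink.

Q2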